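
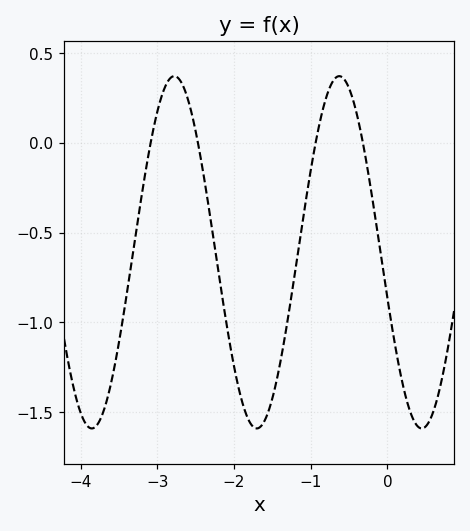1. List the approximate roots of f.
-3.09, -2.47, -0.935, -0.319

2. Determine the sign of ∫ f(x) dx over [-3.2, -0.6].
negative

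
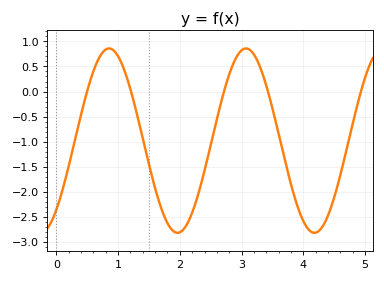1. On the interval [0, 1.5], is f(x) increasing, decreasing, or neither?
neither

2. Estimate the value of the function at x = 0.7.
0.691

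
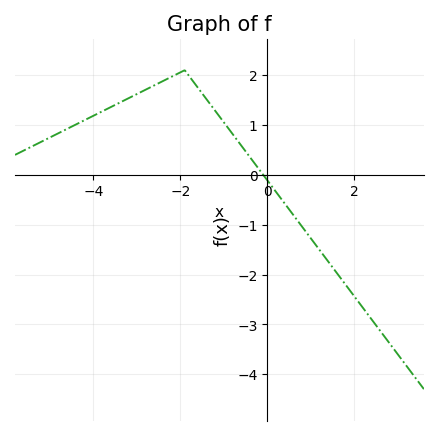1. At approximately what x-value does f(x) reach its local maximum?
-2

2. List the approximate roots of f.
0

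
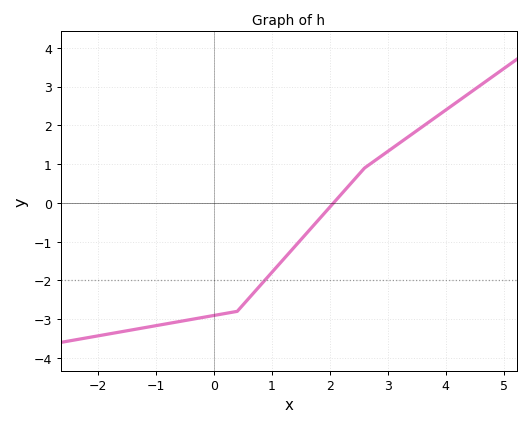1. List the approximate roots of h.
2.06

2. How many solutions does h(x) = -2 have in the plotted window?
1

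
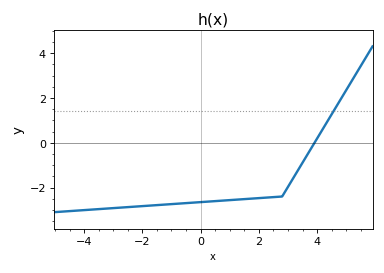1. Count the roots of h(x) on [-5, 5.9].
1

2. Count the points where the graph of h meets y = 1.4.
1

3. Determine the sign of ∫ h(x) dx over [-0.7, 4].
negative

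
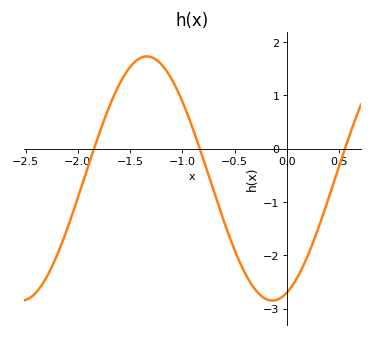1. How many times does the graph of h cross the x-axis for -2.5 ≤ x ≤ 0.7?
3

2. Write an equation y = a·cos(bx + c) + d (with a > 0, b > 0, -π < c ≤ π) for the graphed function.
y = 2.29cos(2.6x - 2.8) - 0.56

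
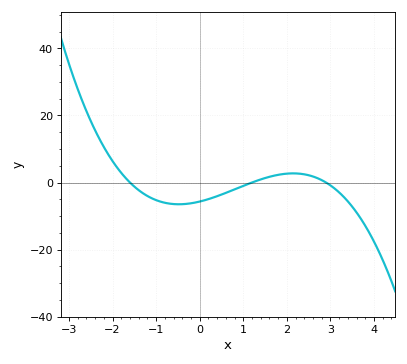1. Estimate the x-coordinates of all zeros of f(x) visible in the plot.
-1.6, 1.2, 3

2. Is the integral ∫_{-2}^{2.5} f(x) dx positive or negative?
negative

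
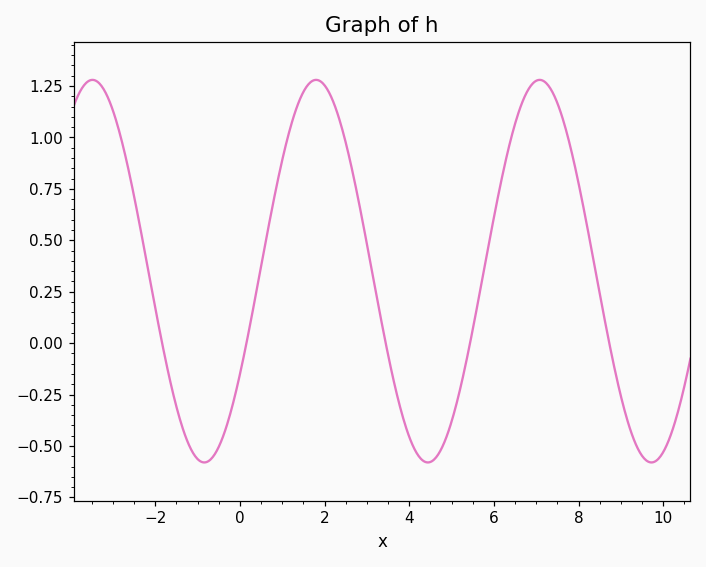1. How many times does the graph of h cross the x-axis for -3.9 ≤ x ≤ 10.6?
5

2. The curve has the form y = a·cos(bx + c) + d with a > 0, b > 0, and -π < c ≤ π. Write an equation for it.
y = 0.93cos(1.2x - 2.1) + 0.35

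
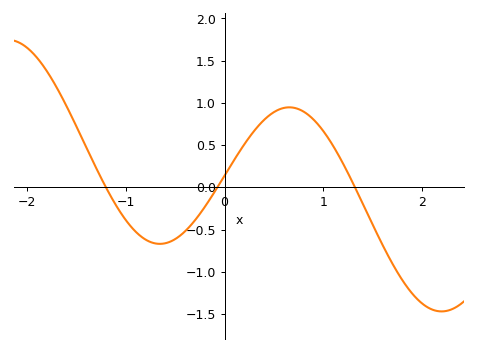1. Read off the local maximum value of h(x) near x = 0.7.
0.95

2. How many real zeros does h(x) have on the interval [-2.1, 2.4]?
3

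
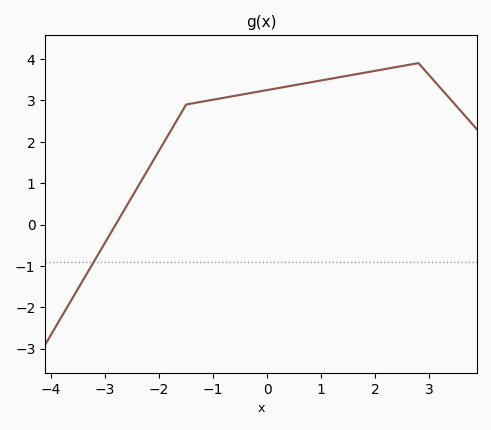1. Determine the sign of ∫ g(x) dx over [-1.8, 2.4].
positive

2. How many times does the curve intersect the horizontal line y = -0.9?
1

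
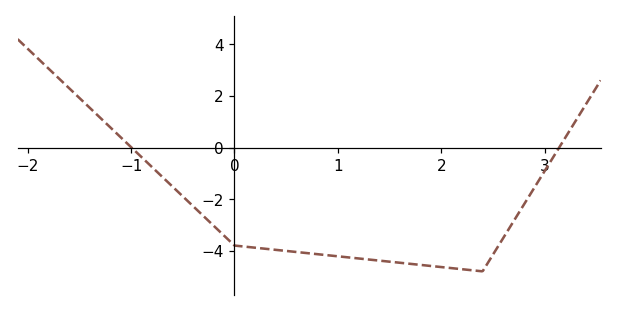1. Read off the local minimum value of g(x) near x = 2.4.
-4.8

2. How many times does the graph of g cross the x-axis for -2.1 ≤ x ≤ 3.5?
2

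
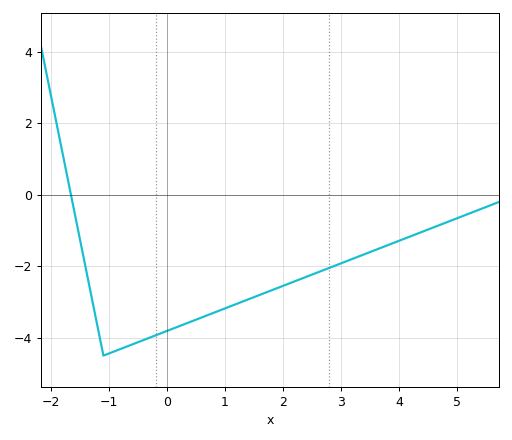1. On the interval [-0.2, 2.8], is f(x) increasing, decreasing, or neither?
increasing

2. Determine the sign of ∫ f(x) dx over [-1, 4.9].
negative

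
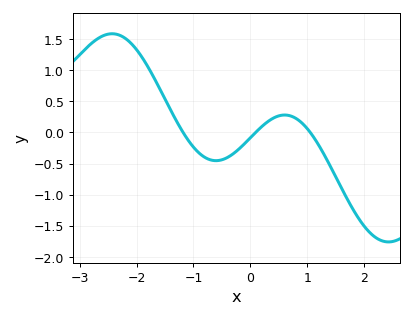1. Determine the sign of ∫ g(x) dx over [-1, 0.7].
negative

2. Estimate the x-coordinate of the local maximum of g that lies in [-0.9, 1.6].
0.6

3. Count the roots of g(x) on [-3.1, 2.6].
3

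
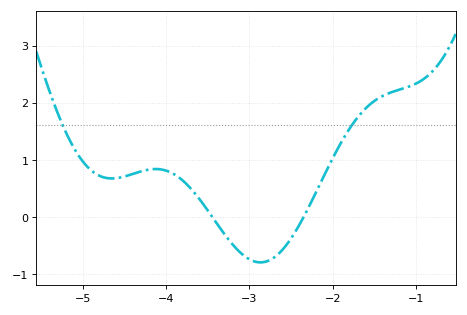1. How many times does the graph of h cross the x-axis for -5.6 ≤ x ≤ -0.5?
2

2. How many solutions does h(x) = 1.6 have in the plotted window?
2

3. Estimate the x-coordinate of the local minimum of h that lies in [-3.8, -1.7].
-2.9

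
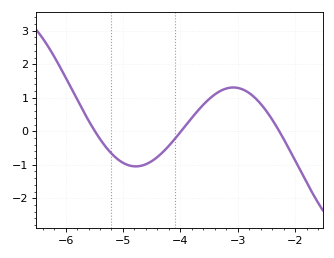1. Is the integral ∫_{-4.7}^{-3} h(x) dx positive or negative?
positive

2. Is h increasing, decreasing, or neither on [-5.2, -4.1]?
neither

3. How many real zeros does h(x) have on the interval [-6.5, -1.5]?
3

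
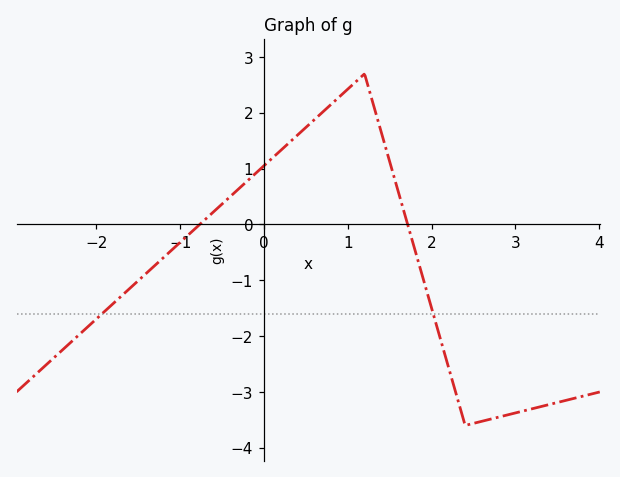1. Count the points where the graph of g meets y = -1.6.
2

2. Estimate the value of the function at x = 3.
-3.4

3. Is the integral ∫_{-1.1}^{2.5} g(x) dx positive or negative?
positive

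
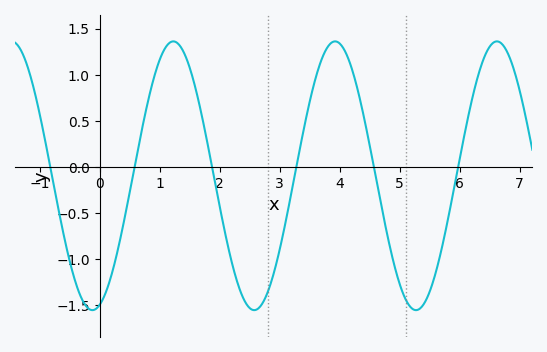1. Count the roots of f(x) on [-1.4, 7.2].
6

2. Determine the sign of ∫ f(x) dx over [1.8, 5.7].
negative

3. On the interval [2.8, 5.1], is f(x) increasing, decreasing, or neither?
neither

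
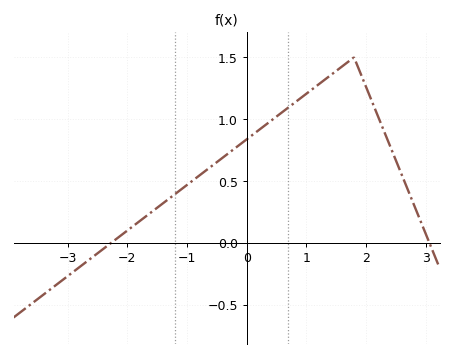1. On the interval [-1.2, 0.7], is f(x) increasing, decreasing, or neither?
increasing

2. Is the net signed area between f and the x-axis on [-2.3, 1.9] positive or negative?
positive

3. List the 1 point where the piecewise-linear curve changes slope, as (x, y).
(1.8, 1.5)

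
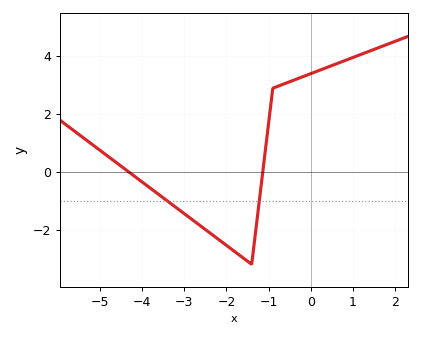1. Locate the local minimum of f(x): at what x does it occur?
-1.4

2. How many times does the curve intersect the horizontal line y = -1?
2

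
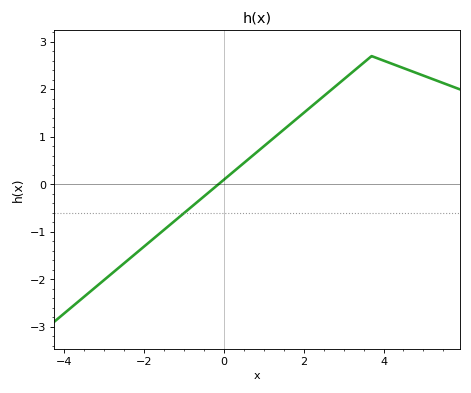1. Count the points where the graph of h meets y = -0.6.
1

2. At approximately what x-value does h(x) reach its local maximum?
3.7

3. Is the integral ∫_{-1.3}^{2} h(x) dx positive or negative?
positive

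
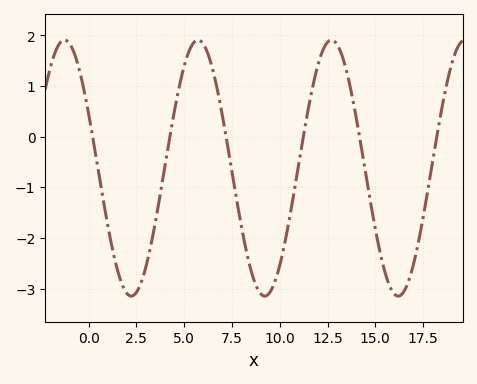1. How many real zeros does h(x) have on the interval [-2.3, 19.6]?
6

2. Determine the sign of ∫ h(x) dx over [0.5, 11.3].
negative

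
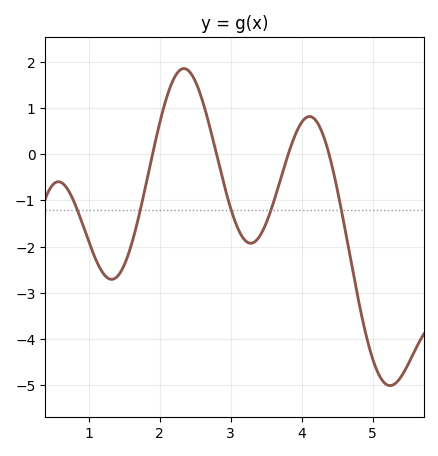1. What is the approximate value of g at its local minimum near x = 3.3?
-1.9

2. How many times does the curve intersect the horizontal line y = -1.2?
5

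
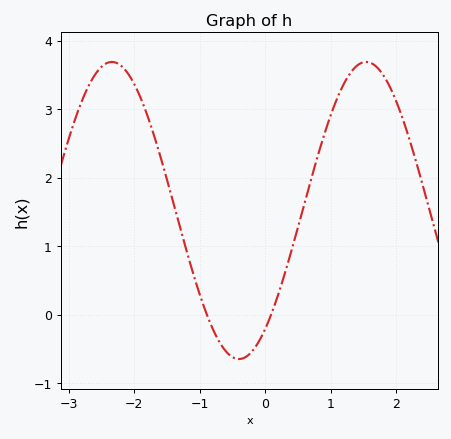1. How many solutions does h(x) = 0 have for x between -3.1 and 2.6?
2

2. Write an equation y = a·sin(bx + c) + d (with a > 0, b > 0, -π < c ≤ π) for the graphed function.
y = 2.17sin(1.6x - 0.92) + 1.52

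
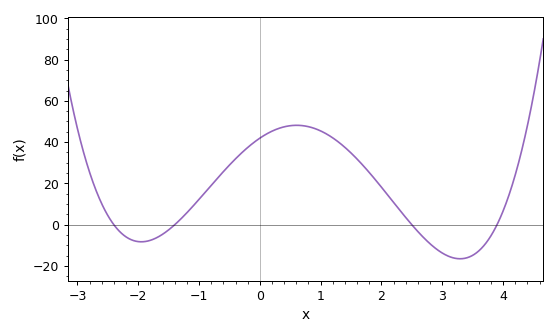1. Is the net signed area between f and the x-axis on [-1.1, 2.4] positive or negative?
positive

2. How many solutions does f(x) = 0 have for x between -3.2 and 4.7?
4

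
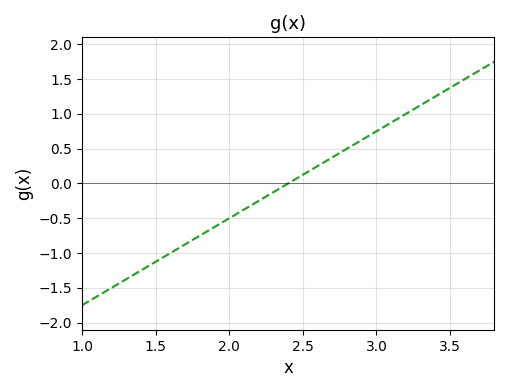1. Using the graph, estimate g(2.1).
-0.375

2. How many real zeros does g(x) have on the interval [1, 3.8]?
1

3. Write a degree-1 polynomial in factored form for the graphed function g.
y = 1.25(x - 2.4)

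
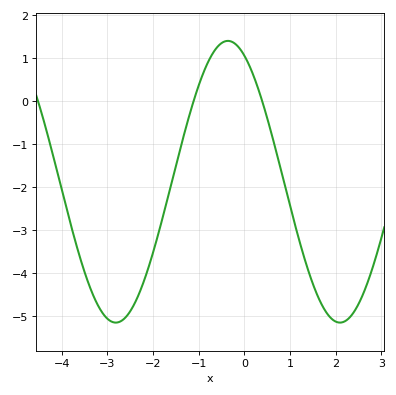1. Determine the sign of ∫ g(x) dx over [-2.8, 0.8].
negative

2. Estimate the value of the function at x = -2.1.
-3.9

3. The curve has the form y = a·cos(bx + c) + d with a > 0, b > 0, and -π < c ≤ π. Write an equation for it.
y = 3.28cos(1.3x + 0.46) - 1.88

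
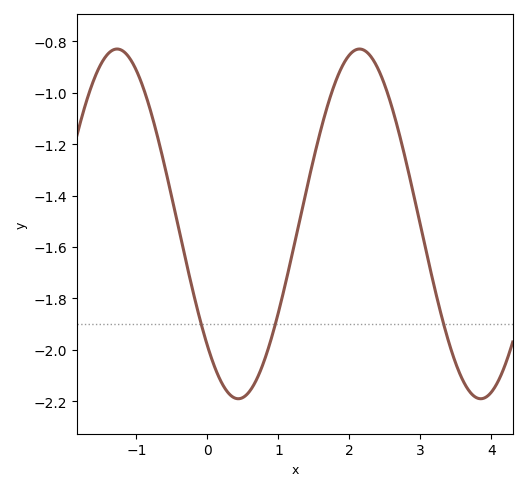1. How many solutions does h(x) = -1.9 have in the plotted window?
3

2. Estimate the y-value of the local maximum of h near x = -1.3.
-0.84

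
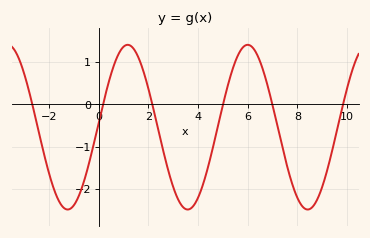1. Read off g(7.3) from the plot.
-0.782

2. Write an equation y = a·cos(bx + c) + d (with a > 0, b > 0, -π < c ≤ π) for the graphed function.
y = 1.95cos(1.3x - 1.51) - 0.54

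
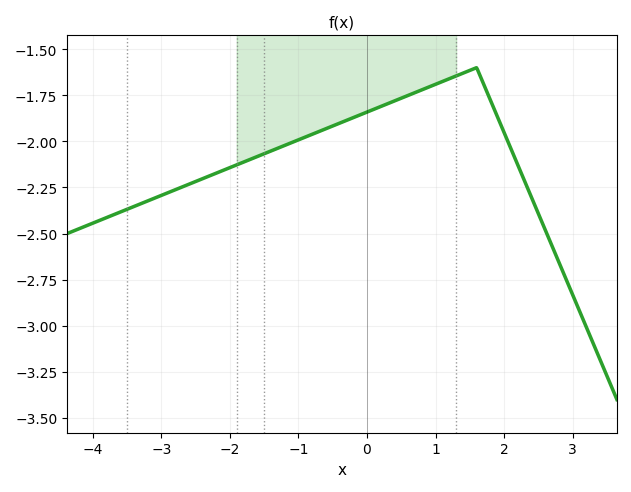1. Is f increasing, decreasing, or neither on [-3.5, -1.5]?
increasing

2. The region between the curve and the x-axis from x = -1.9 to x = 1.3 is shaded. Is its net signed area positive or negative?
negative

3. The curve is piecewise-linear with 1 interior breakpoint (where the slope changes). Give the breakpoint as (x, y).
(1.6, -1.6)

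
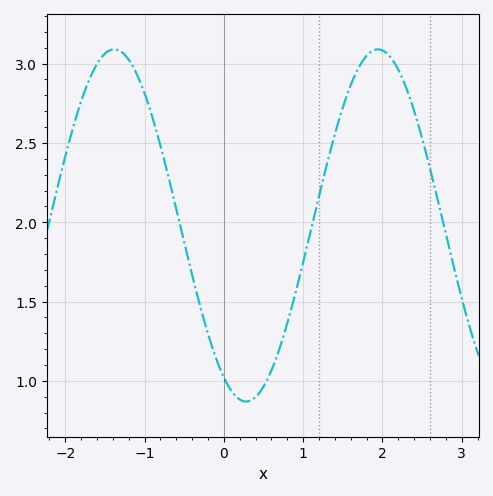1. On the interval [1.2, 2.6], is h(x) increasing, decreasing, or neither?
neither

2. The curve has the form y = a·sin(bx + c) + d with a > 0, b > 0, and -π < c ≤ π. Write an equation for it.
y = 1.11sin(1.89x - 2.1) + 1.98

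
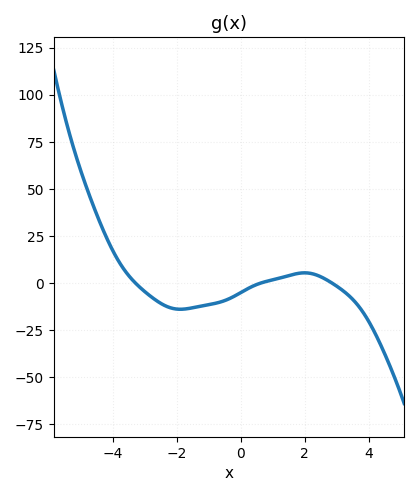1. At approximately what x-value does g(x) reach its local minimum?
-1.8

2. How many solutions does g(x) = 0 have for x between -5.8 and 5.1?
3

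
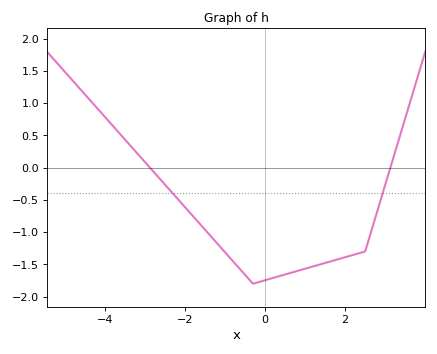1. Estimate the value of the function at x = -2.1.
-0.54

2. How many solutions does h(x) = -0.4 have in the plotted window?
2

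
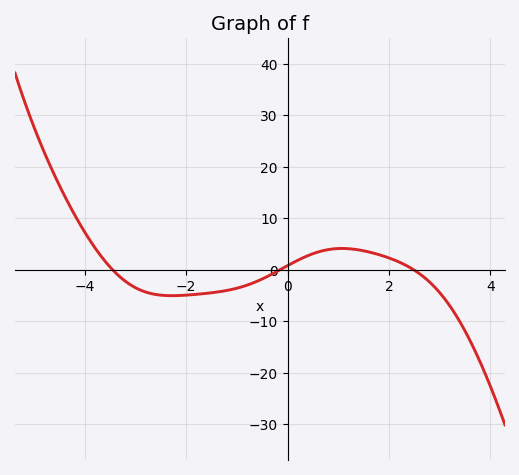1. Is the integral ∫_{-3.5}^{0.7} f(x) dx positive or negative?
negative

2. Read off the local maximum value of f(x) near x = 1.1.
4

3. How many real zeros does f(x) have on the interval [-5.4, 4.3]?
3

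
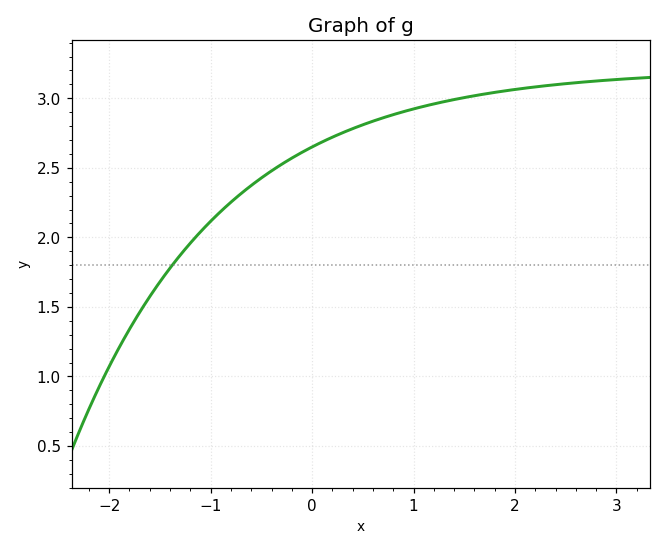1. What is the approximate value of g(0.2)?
2.7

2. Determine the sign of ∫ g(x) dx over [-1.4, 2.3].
positive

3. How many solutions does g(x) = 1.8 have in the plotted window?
1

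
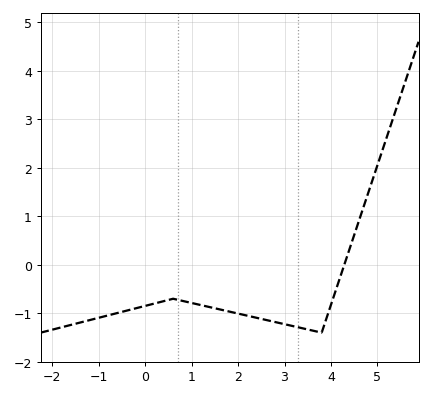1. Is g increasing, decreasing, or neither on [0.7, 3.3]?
decreasing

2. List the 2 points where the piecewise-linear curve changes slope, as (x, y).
(0.6, -0.7); (3.8, -1.4)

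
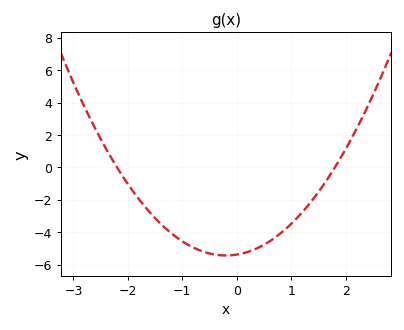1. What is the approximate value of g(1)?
-3.4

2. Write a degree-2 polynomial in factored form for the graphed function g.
y = 1.36(x + 2.2)(x - 1.8)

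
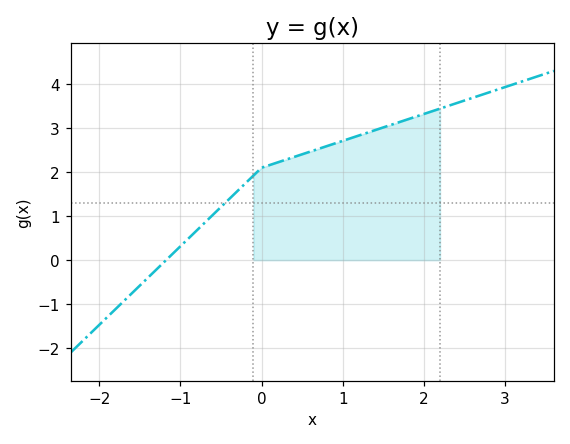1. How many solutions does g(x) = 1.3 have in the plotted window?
1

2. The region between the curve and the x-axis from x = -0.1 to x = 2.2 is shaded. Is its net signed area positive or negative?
positive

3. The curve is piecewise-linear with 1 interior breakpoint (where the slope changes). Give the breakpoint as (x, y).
(0, 2.1)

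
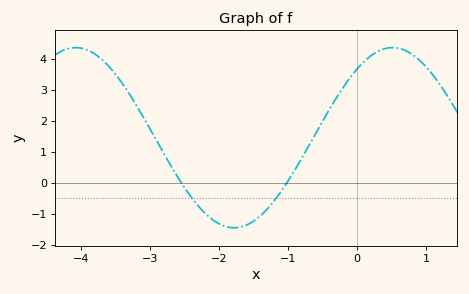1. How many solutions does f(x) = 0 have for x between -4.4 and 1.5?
2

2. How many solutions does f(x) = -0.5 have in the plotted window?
2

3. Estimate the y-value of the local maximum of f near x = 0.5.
4.37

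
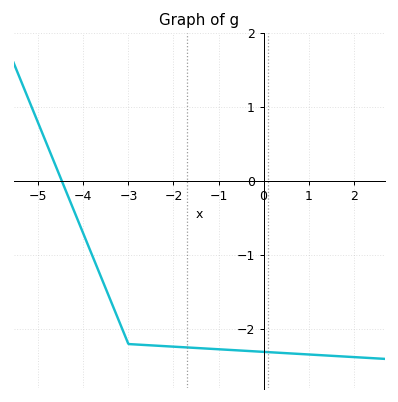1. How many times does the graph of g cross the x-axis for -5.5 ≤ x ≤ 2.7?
1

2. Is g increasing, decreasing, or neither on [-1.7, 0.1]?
decreasing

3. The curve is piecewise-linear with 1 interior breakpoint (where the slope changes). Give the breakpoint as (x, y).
(-3, -2.2)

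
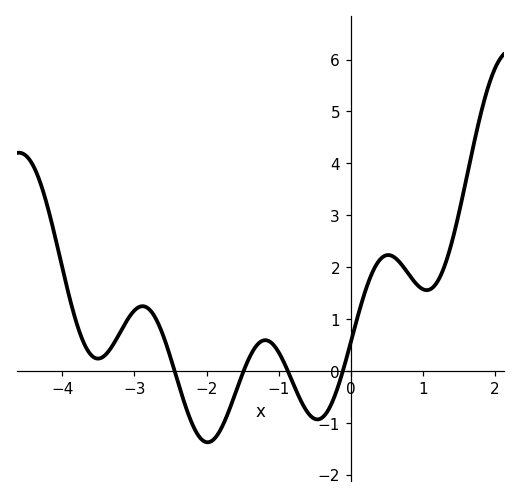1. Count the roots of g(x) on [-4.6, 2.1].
4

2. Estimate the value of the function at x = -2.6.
0.7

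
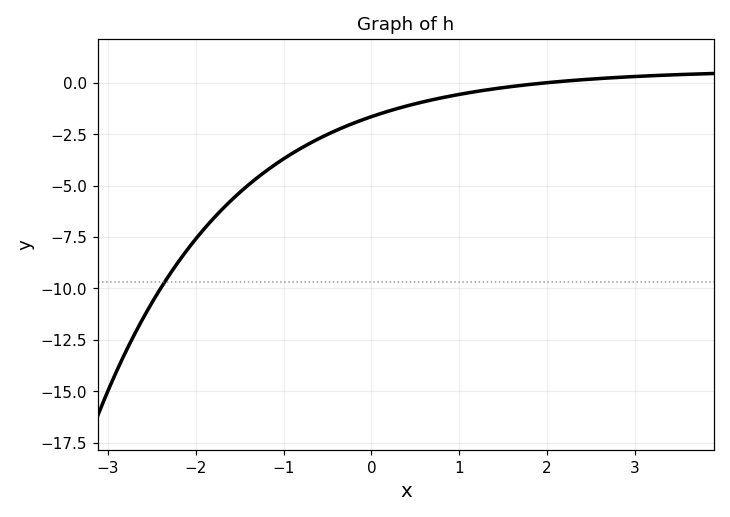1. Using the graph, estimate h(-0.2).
-2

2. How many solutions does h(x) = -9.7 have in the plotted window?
1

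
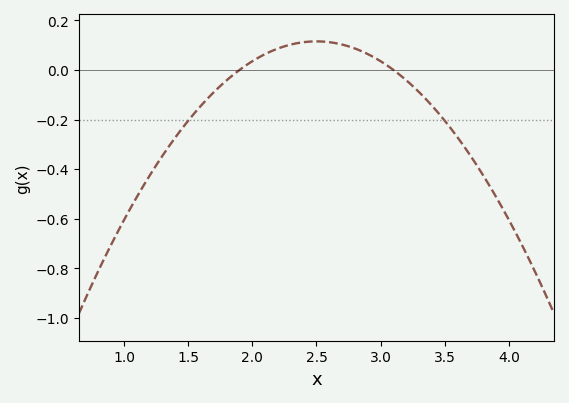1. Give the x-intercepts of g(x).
1.9, 3.1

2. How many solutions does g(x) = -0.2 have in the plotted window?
2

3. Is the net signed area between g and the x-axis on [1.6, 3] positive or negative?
positive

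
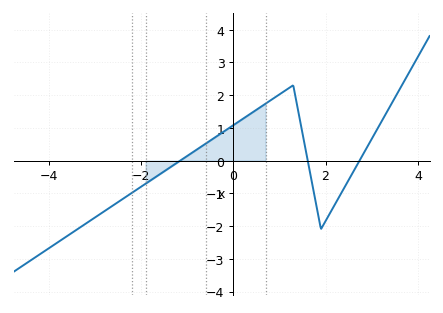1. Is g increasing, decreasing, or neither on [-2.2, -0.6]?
increasing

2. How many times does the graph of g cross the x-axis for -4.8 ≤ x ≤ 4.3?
3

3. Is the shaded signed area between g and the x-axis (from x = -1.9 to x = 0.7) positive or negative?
positive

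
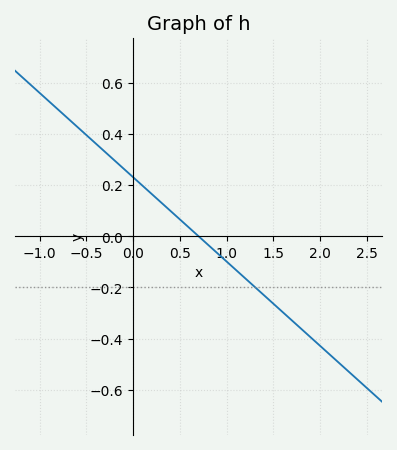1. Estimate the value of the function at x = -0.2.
0.3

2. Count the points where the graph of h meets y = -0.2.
1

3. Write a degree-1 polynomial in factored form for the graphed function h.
y = -0.33(x - 0.7)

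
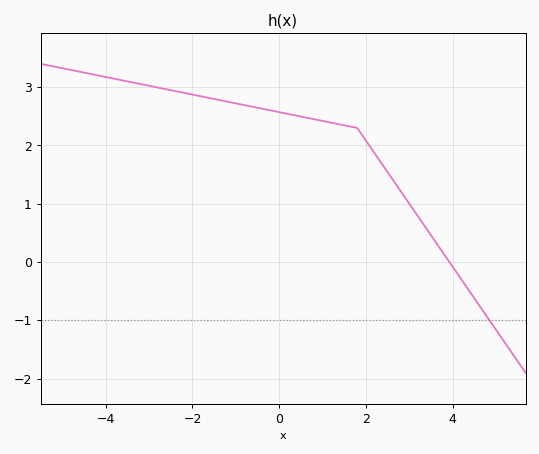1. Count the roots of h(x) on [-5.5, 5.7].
1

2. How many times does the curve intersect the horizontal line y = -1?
1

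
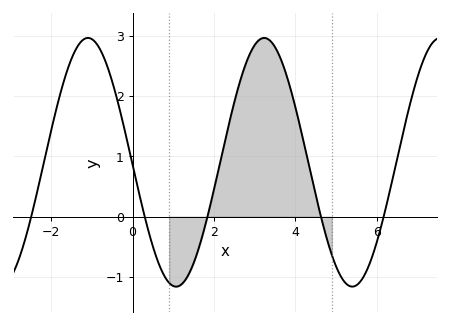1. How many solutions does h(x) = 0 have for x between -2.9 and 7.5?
5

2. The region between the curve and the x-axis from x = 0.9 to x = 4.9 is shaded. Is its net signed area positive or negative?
positive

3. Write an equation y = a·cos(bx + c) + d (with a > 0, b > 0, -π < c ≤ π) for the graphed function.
y = 2.06cos(1.4x + 1.6) + 0.9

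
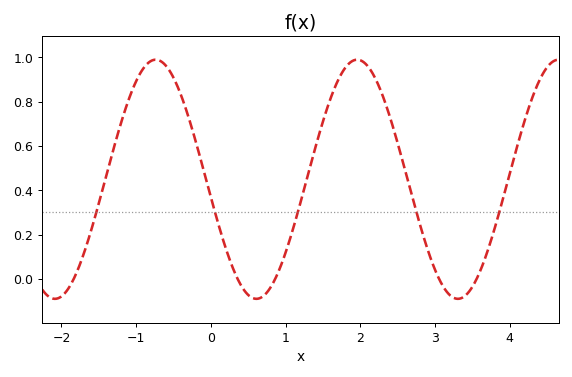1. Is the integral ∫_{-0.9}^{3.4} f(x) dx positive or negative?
positive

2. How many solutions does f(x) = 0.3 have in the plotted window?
5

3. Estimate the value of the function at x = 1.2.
0.34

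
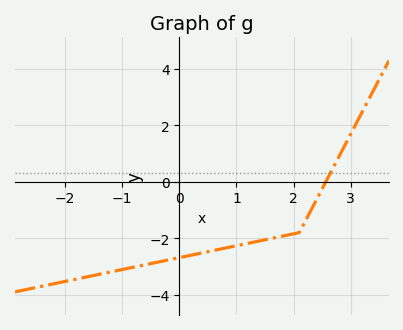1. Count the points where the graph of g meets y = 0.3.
1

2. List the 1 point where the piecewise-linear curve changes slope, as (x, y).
(2.1, -1.8)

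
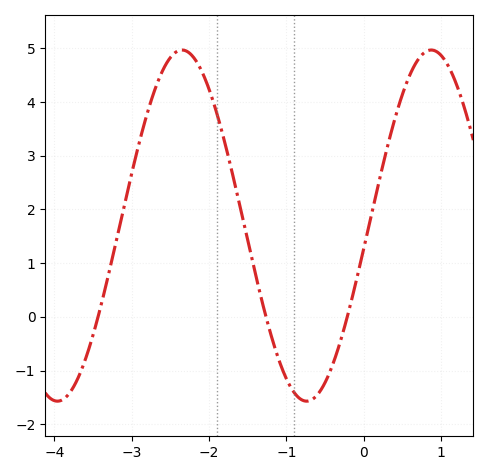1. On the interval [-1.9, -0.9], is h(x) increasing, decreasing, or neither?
decreasing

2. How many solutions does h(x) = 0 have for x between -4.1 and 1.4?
3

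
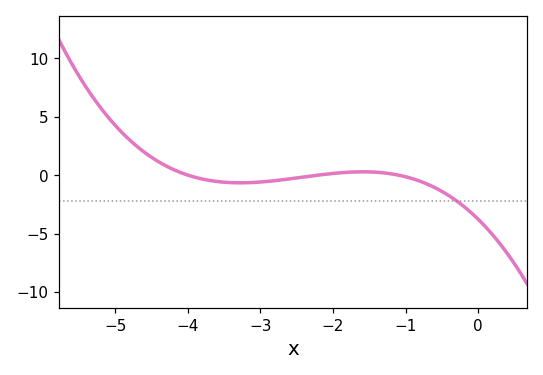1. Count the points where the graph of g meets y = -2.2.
1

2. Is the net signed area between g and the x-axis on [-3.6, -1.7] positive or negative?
negative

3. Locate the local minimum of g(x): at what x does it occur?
-3.28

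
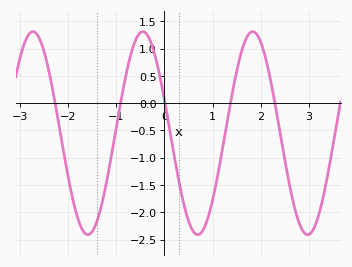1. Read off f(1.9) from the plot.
1.28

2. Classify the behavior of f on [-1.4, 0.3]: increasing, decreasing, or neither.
neither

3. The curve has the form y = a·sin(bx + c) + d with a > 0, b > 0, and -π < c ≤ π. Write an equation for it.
y = 1.86sin(2.75x + 2.81) - 0.55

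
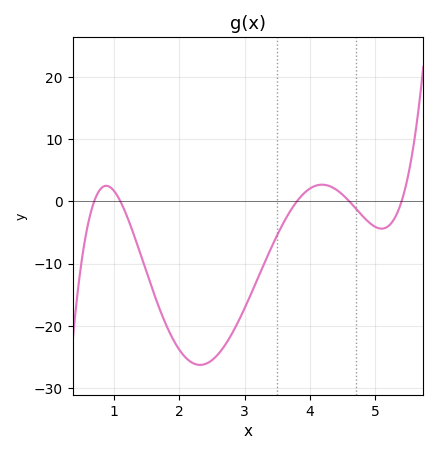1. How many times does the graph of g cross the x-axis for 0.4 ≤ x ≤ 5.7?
5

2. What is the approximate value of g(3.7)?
-2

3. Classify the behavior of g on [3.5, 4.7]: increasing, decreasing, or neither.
neither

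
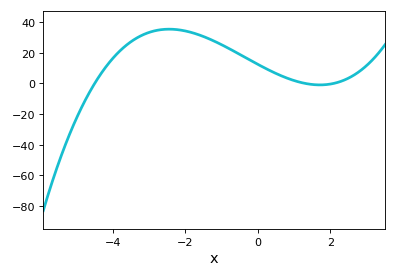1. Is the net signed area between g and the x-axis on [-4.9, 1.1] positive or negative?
positive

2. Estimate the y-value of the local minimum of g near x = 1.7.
-1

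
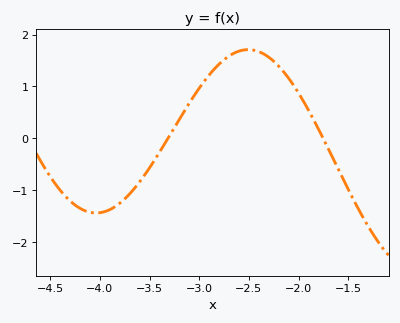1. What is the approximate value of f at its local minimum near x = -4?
-1.44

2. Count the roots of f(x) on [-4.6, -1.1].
2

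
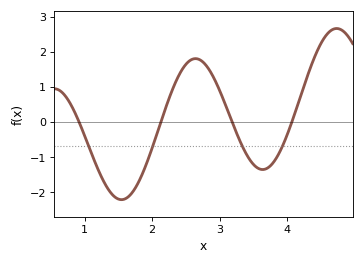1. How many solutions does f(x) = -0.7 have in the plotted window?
4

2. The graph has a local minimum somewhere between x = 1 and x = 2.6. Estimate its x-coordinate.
1.54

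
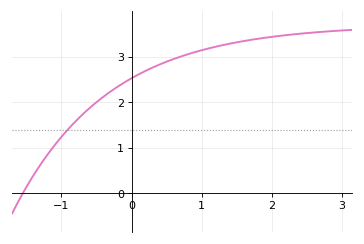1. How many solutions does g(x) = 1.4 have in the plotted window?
1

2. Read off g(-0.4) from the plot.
2.1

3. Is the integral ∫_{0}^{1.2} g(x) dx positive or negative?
positive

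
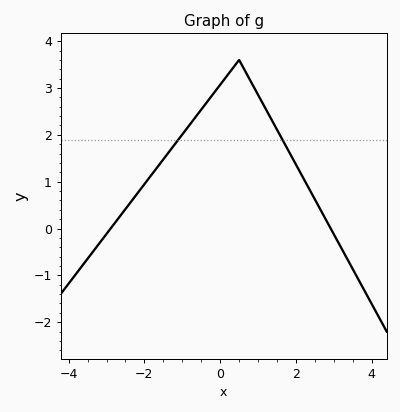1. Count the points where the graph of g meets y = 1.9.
2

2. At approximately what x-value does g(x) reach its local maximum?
0.6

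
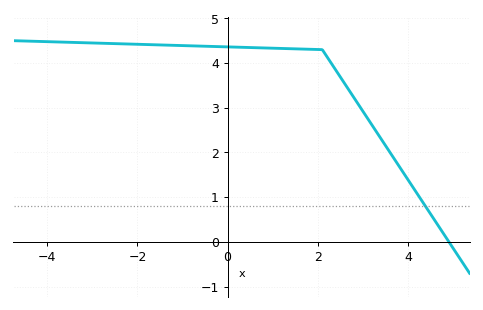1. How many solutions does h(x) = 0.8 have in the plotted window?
1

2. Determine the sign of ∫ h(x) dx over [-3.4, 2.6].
positive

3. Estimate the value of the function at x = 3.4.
2.31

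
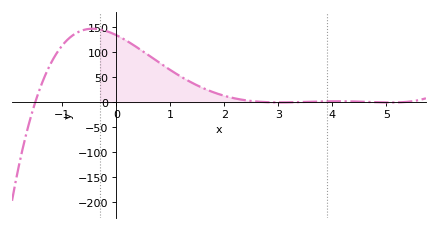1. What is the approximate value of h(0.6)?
93.6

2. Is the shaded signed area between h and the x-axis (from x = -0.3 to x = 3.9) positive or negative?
positive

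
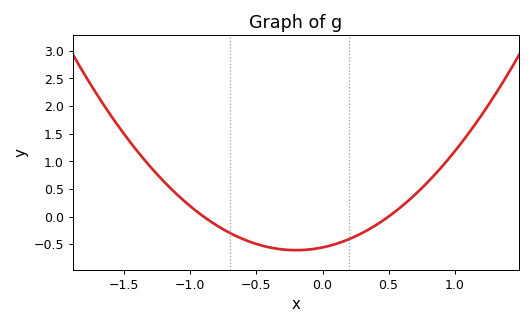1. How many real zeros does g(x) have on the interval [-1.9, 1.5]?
2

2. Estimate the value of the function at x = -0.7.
-0.3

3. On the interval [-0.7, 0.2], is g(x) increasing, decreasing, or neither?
neither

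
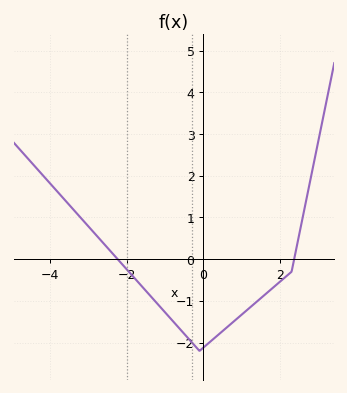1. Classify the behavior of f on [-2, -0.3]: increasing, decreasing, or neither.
decreasing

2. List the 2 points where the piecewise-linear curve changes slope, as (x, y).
(-0.1, -2.2); (2.3, -0.3)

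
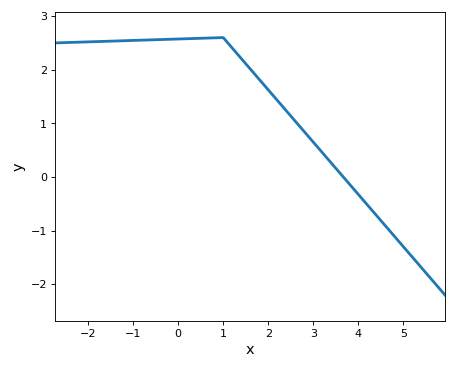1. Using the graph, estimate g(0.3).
2.6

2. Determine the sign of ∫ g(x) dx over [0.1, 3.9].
positive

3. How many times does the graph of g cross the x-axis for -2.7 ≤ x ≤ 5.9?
1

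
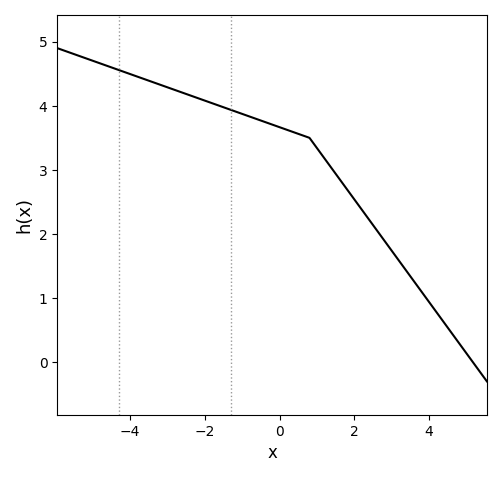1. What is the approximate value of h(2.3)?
2.3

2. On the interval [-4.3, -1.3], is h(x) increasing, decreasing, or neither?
decreasing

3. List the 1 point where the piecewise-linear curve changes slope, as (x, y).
(0.8, 3.5)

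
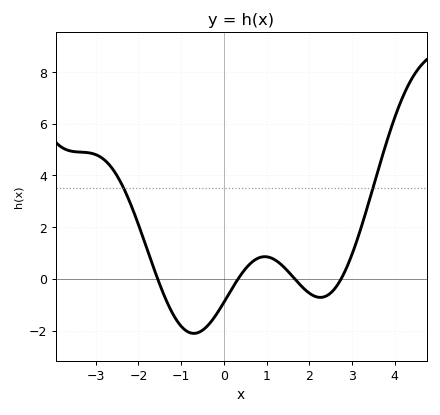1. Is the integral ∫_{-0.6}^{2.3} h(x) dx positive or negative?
negative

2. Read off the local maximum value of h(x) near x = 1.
0.8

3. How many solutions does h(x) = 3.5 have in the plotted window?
2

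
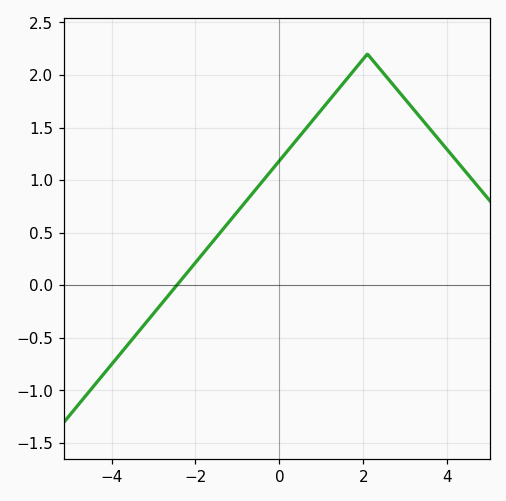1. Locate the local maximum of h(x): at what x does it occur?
2.2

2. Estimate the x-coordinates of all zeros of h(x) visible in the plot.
-2.4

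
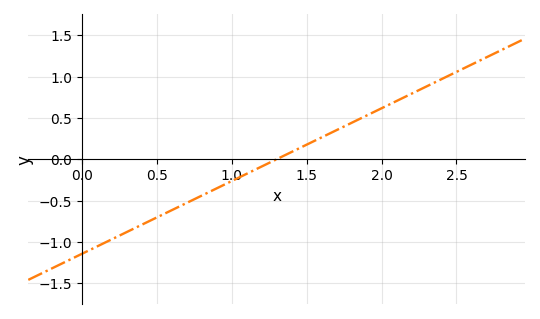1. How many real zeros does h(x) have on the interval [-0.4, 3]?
1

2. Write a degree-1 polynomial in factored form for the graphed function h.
y = 0.88(x - 1.3)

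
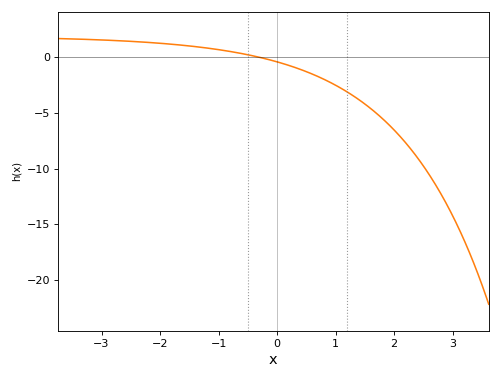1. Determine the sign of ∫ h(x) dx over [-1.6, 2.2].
negative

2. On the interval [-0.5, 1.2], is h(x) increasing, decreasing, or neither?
decreasing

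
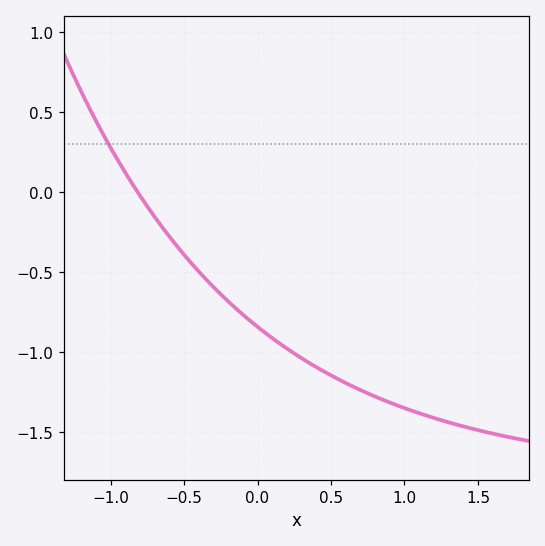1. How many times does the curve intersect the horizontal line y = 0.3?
1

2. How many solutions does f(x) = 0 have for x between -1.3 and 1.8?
1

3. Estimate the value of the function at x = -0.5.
-0.39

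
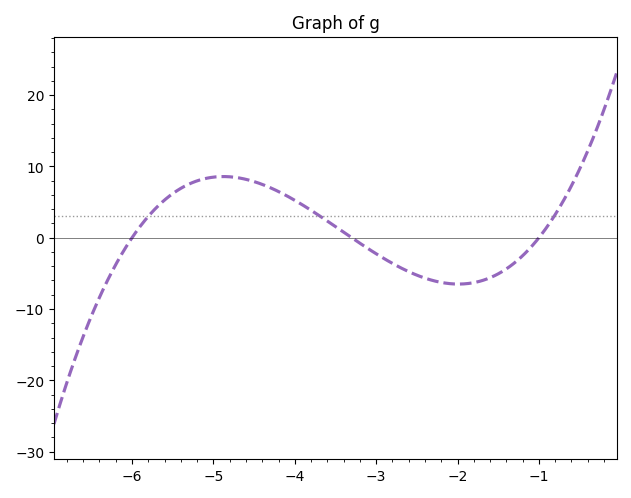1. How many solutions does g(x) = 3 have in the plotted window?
3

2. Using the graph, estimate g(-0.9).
2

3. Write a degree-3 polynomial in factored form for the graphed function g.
y = 1.25(x + 6)(x + 3.3)(x + 1)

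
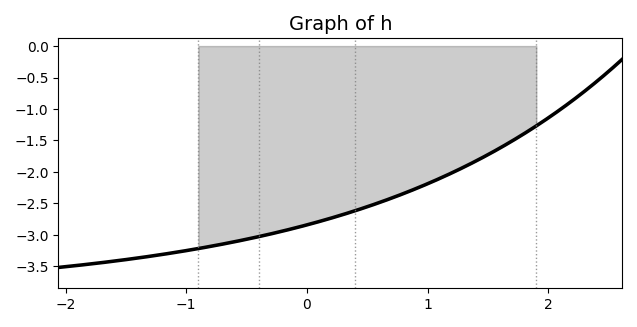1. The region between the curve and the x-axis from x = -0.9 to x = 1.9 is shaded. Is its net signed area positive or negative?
negative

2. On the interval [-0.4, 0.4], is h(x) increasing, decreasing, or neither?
increasing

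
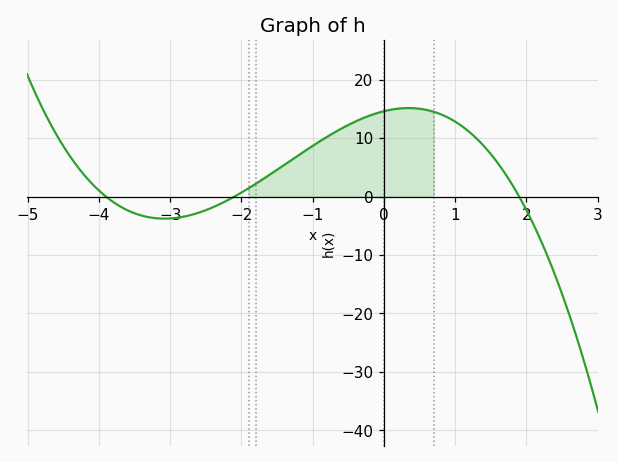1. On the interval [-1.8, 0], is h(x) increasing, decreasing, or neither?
increasing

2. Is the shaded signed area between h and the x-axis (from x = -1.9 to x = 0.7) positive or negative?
positive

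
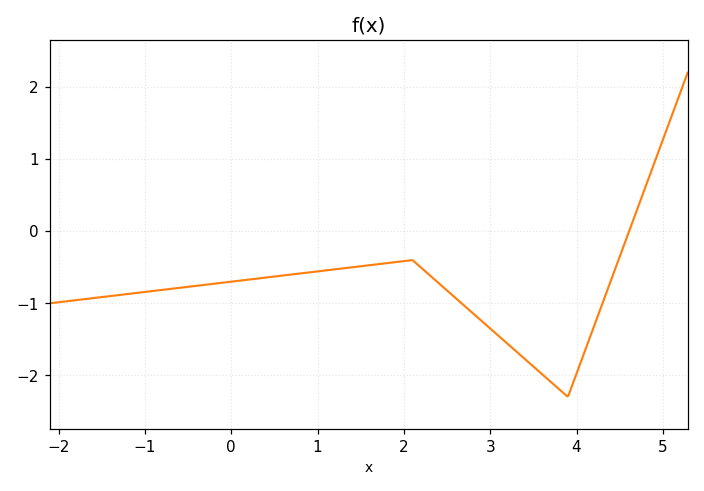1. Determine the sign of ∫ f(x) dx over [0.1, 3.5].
negative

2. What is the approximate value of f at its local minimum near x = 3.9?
-2.3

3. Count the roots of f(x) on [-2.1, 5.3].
1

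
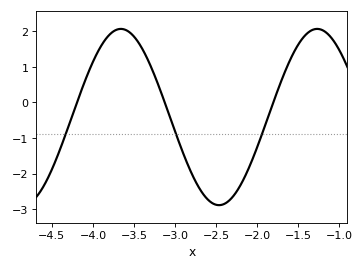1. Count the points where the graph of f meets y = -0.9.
3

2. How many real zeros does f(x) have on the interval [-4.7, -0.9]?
3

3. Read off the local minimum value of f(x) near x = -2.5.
-2.9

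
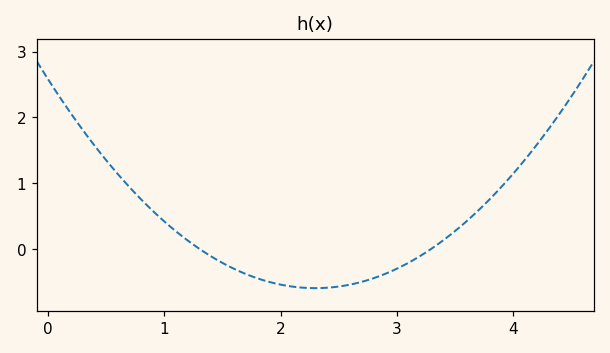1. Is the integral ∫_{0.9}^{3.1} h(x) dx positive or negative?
negative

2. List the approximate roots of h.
1.3, 3.3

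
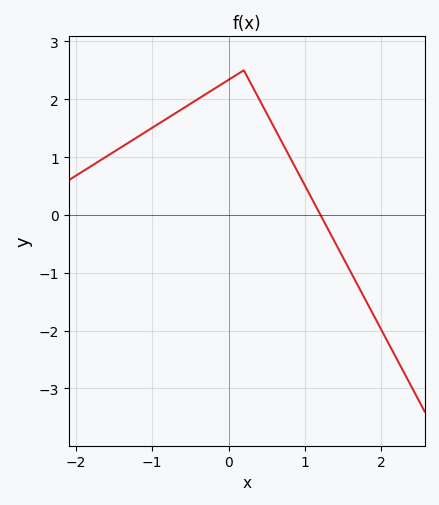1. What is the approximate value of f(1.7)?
-1.2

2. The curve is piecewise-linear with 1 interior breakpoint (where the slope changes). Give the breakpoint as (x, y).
(0.2, 2.5)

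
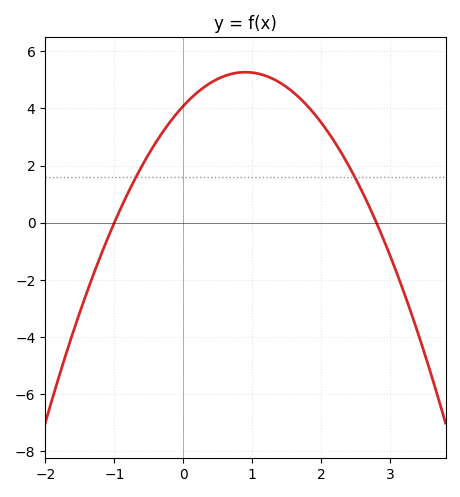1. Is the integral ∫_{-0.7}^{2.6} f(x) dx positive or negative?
positive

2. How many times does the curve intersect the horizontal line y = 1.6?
2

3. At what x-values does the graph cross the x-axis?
-1, 2.8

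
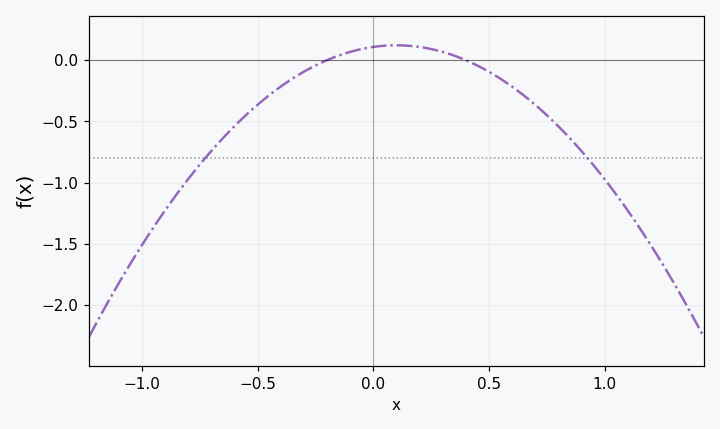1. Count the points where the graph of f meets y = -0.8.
2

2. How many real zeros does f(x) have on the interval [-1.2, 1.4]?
2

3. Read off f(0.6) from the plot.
-0.216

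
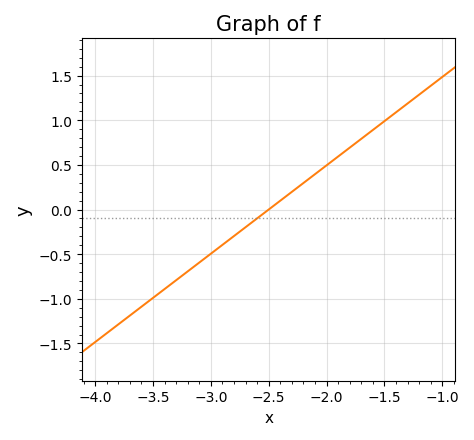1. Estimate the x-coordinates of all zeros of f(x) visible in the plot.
-2.5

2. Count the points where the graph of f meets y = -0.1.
1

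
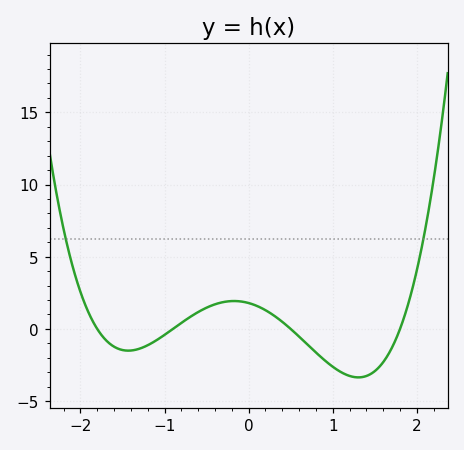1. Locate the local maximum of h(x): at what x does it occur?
-0.173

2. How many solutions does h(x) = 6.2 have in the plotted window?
2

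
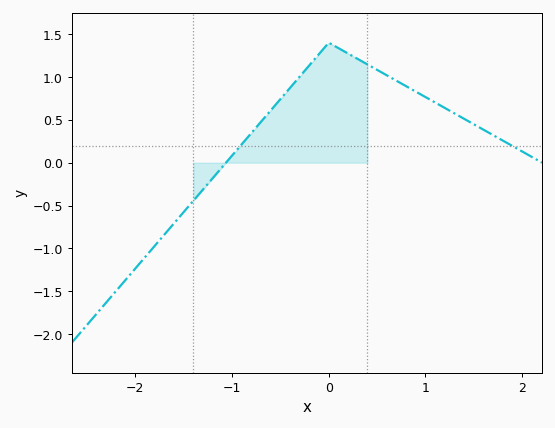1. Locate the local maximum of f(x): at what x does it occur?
0.001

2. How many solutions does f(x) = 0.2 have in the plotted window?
2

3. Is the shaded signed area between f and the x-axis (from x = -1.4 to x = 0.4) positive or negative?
positive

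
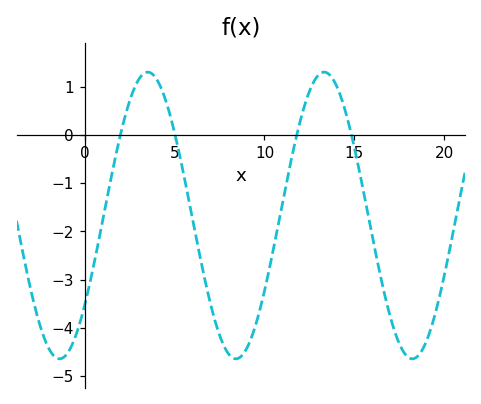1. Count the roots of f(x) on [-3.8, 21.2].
4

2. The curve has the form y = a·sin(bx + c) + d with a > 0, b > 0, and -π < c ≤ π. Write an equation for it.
y = 2.97sin(0.64x - 0.672) - 1.67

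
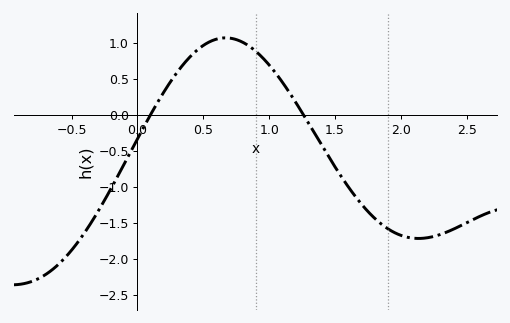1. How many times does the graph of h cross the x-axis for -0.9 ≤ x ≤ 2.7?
2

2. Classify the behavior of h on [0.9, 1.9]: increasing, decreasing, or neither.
decreasing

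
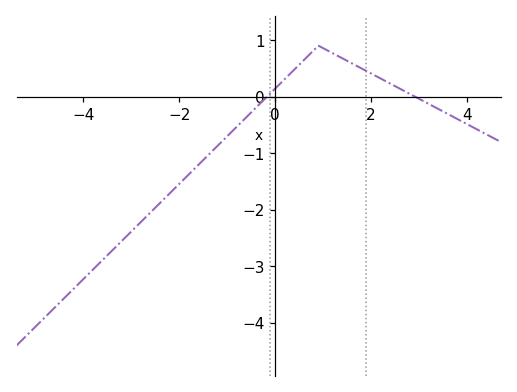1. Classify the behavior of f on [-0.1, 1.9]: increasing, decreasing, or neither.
neither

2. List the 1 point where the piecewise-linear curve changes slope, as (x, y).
(0.9, 0.9)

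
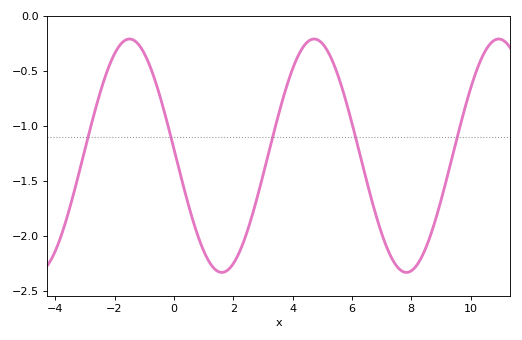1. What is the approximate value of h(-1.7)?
-0.25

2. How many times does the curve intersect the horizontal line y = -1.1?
5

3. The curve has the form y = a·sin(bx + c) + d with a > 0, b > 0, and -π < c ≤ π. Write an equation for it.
y = 1.06sin(1x + 3.1) - 1.27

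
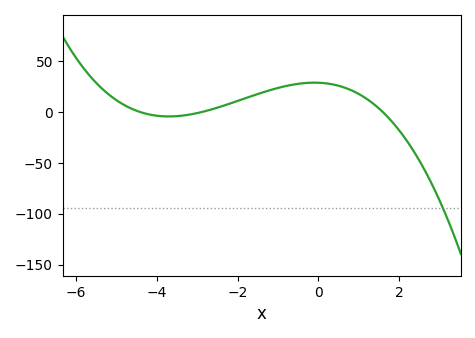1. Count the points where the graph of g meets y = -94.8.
1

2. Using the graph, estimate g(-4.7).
4.83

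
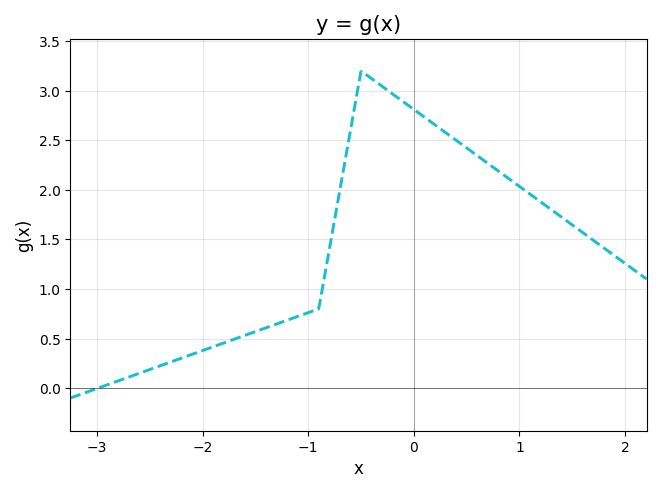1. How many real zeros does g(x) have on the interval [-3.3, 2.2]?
1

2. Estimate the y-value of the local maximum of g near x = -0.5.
3.2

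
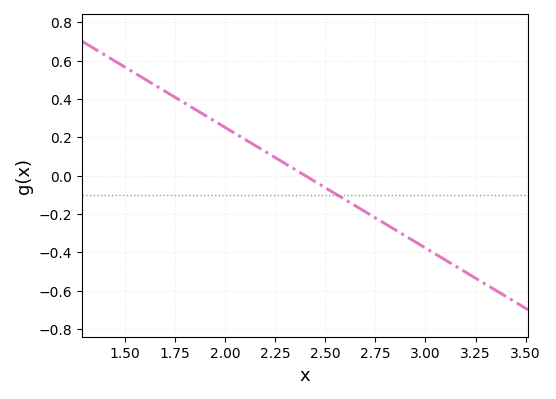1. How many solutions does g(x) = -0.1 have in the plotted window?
1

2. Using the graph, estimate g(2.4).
0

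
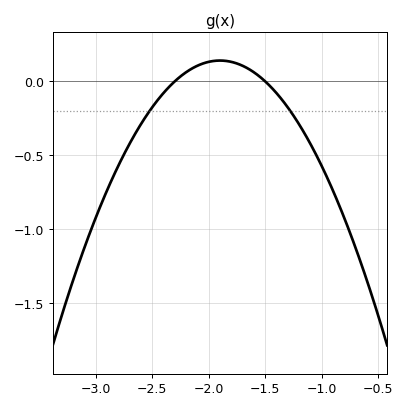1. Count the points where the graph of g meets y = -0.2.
2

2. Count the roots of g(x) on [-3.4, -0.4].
2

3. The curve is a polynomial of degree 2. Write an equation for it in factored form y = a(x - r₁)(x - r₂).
y = -0.88(x + 2.3)(x + 1.5)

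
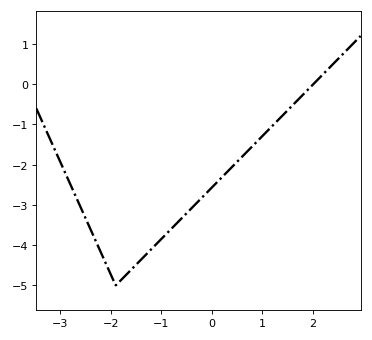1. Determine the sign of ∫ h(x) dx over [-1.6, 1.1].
negative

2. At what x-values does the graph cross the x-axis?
2.01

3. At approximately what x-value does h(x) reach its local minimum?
-1.9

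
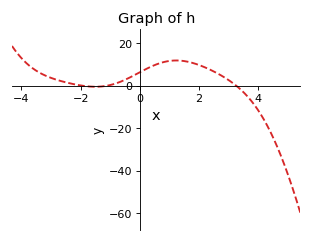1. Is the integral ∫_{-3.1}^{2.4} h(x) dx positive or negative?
positive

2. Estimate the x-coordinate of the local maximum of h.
1.2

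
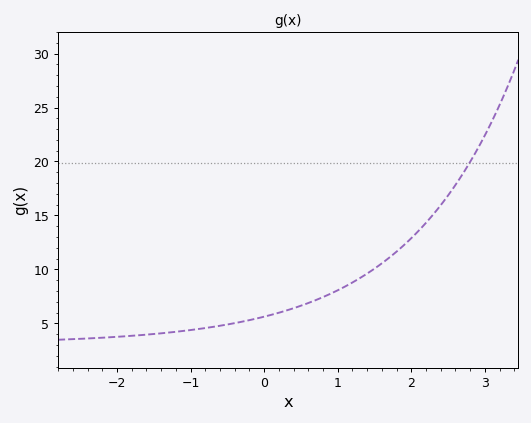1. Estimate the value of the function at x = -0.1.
5.5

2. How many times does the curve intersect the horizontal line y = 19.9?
1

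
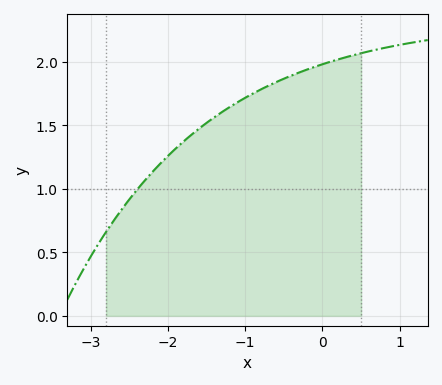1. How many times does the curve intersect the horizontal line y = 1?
1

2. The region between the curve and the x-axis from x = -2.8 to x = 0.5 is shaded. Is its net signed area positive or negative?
positive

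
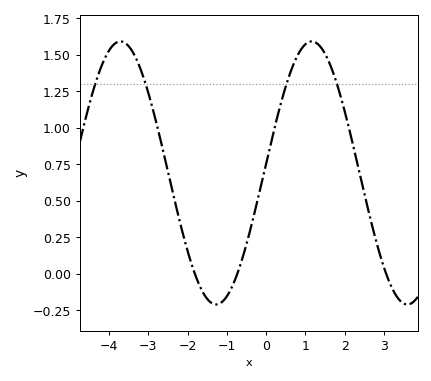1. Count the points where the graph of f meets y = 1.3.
4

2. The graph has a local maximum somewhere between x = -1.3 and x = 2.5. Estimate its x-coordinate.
1.16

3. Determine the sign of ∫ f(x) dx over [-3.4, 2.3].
positive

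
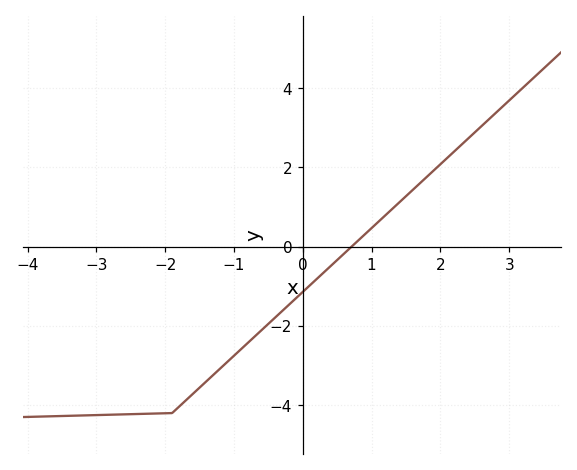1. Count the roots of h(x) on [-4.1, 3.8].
1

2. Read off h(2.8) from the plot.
3.37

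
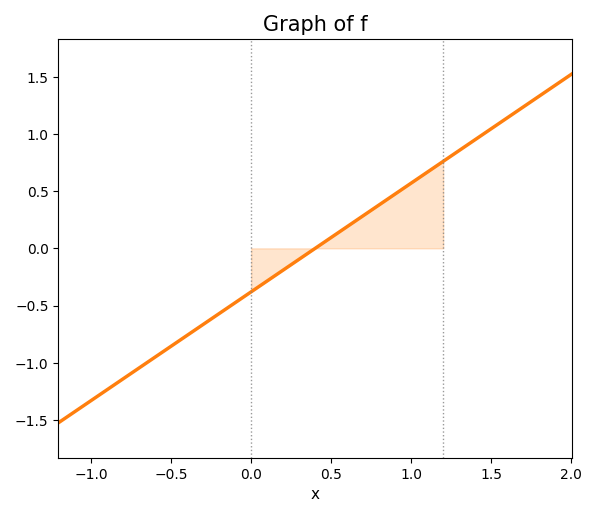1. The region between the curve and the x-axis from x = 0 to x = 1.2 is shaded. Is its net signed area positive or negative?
positive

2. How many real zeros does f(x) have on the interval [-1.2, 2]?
1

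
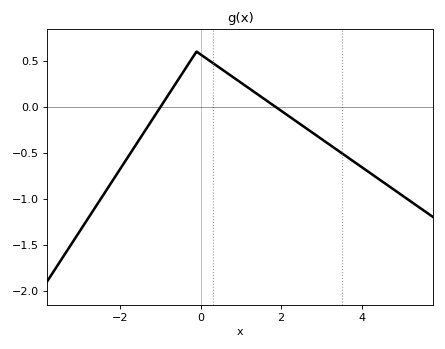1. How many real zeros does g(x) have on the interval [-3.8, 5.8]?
2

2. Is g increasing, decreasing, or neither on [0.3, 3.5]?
decreasing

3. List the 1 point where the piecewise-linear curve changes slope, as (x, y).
(-0.1, 0.6)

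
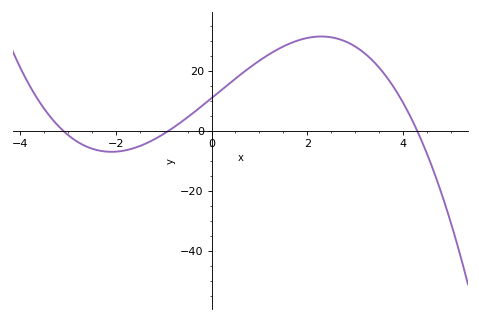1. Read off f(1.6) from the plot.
28.9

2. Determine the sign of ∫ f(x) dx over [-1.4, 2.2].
positive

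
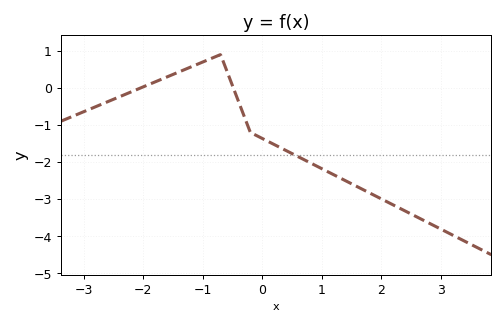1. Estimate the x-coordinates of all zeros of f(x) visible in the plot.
-2.04, -0.486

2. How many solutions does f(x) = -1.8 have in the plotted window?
1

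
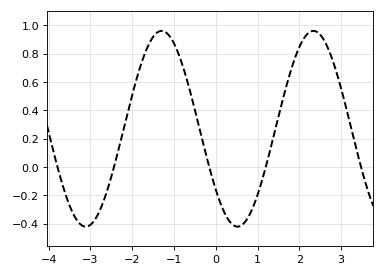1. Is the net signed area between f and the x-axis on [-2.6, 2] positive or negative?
positive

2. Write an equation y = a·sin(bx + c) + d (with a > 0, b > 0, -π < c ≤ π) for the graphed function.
y = 0.69sin(1.7x - 2.5) + 0.27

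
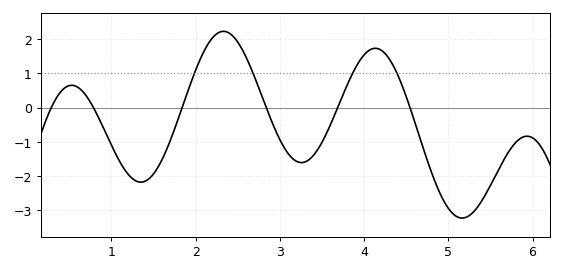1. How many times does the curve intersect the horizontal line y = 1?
4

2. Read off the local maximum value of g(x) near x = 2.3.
2.22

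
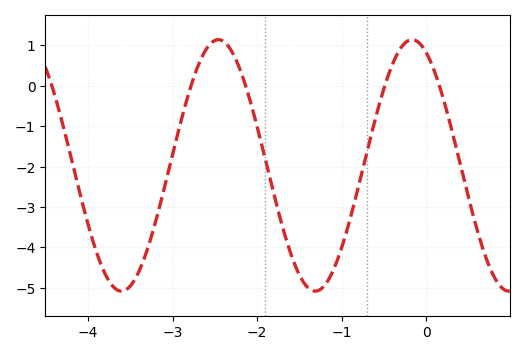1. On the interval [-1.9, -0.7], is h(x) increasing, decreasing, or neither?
neither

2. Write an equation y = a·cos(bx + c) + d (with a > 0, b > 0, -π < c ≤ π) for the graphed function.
y = 3.11cos(2.7x + 0.45) - 1.97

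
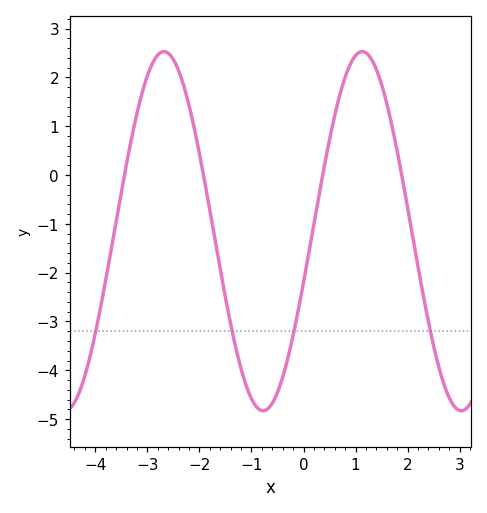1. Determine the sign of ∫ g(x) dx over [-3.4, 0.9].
negative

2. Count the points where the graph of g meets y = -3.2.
4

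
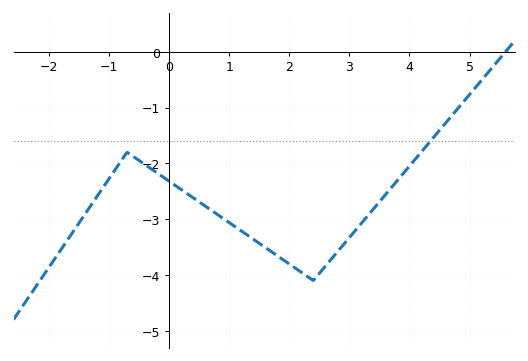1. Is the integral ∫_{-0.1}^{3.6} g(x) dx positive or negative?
negative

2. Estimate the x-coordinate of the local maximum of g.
-0.699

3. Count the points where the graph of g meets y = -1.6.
1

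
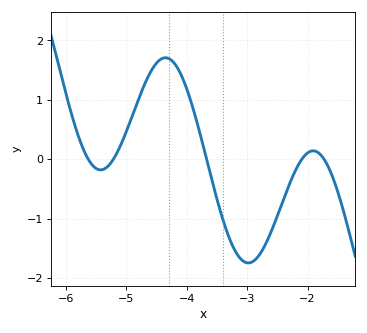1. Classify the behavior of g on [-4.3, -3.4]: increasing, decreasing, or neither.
decreasing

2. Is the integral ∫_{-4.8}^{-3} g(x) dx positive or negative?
positive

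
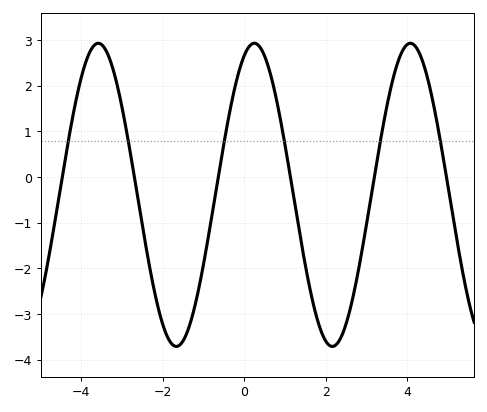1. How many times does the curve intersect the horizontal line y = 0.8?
6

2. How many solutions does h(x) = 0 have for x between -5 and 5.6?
6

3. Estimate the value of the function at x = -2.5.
-1.05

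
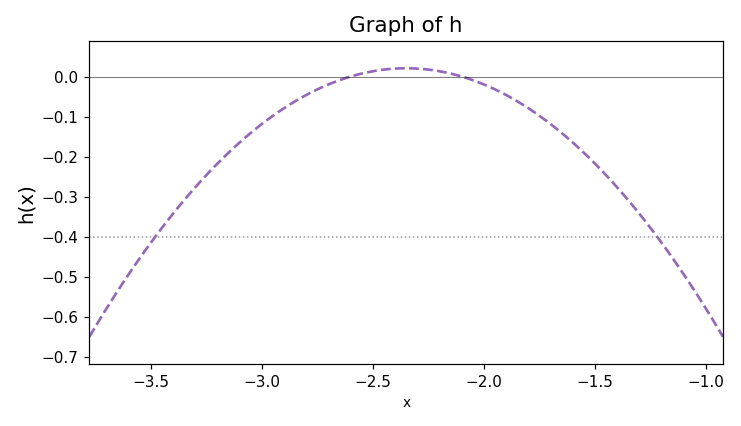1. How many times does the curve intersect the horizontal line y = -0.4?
2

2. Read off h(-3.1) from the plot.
-0.17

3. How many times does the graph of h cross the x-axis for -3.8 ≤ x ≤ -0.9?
2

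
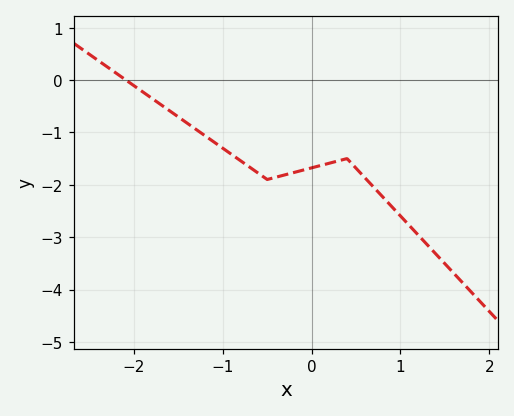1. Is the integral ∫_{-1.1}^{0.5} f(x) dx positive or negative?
negative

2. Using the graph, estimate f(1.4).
-3.32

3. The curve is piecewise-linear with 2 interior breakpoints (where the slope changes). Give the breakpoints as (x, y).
(-0.5, -1.9); (0.4, -1.5)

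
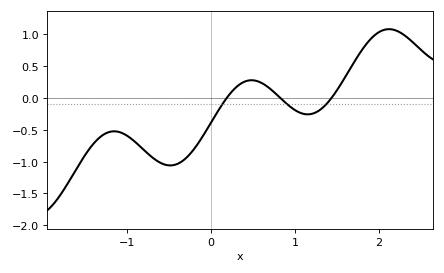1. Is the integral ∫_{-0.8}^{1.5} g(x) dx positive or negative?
negative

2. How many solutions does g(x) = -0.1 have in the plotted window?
3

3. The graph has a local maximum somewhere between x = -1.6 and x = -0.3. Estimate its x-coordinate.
-1.2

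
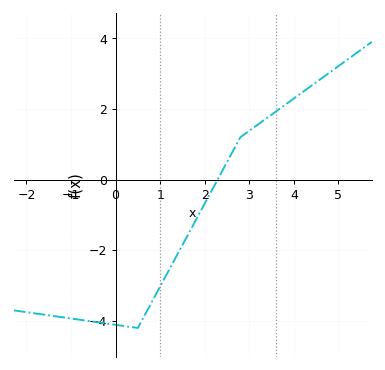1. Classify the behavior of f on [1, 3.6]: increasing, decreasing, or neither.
increasing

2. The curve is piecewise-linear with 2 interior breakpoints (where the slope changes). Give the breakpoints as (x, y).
(0.5, -4.2); (2.8, 1.2)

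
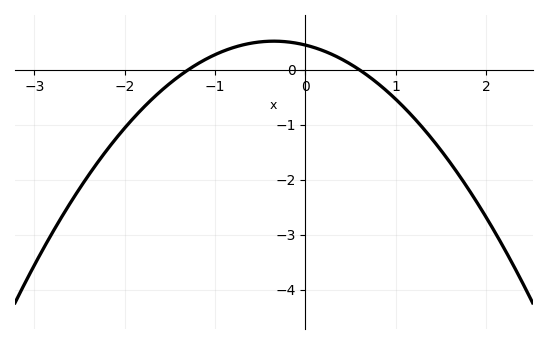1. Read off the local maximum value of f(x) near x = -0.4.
0.523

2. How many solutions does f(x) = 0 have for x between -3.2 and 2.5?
2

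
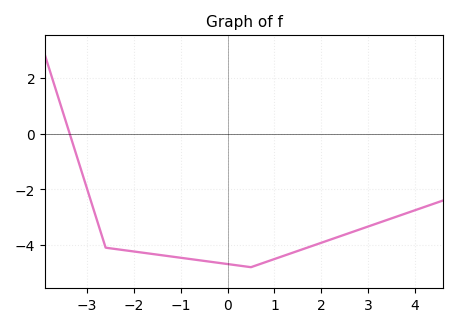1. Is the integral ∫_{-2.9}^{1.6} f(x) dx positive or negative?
negative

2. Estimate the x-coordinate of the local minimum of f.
0.6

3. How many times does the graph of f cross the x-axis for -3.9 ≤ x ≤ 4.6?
1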